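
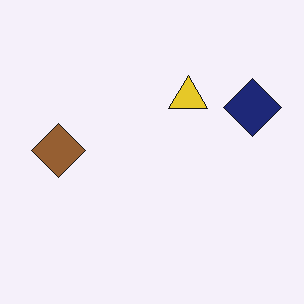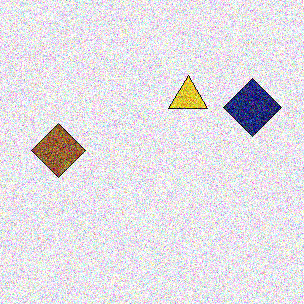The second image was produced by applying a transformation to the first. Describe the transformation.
The second image is the first degraded with strong gaussian noise.

Random speckle covers the whole image, including the flat background.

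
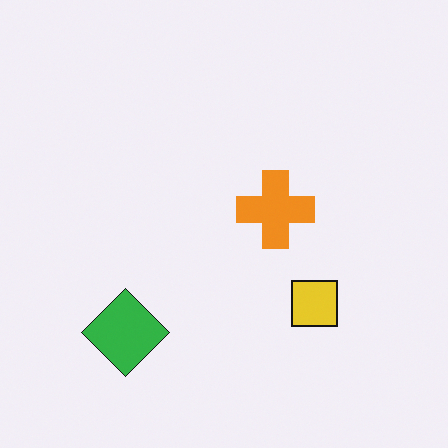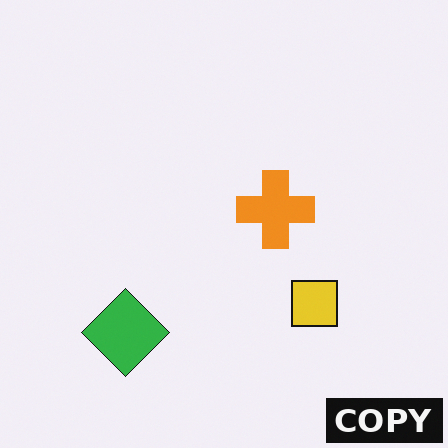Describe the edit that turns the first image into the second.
It was watermarked with the text "COPY" in the lower-right corner.

A dark label reading "COPY" appears in the lower-right corner.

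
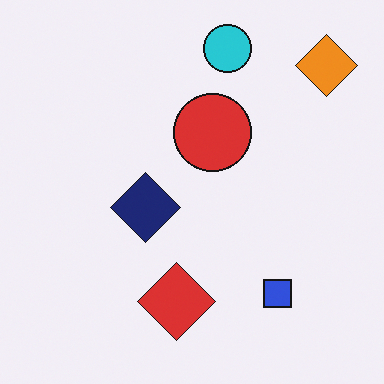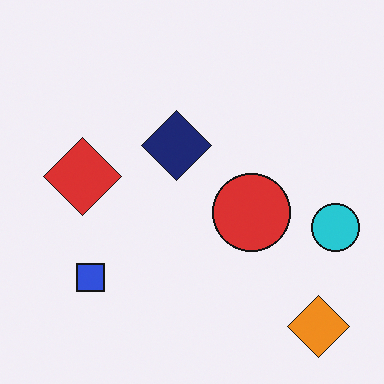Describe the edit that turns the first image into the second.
This is the original image rotated 90° clockwise.

The orange diamond sits in the top-right of the first image and the bottom-right of the second — consistent with a whole-image 90° clockwise rotation.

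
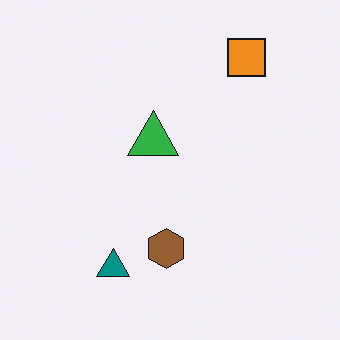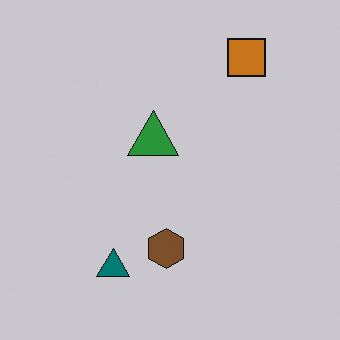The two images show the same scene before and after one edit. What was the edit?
The image was slightly darkened.

Every pixel — background and shapes alike — is uniformly darkened.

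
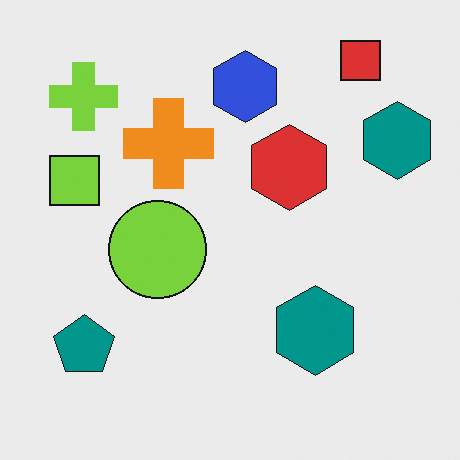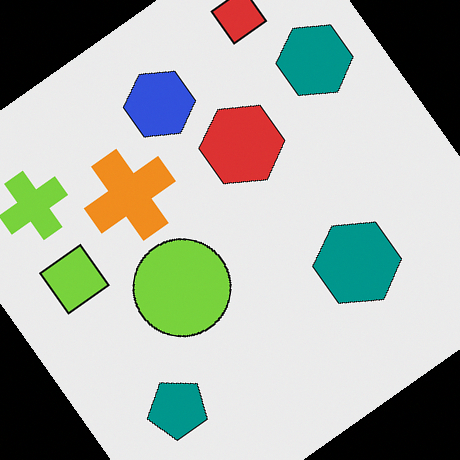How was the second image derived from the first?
The image was rotated counter-clockwise by a large amount — several tens of degrees.

Every shape is tilted by the same angle and the image corners show triangular fill wedges — a whole-image rotation by a non-right angle.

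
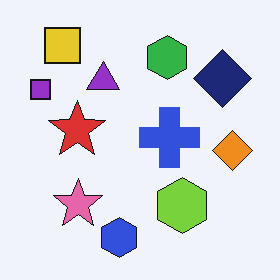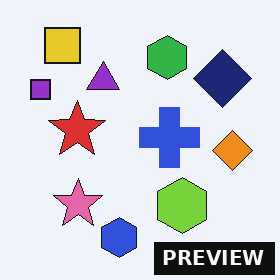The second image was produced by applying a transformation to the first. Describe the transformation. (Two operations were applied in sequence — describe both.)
This is the original image given moderate JPEG compression, then watermarked with the text "PREVIEW" in the lower-right corner.

Blocky 8×8 compression artifacts appear around shape edges and the flat background shows ringing — characteristic JPEG degradation. A dark label reading "PREVIEW" appears in the lower-right corner.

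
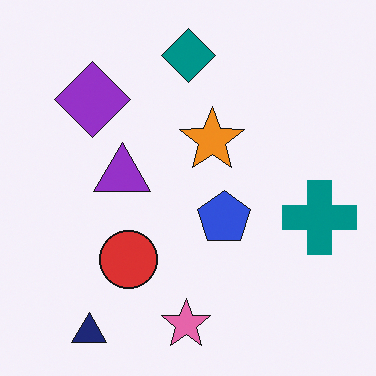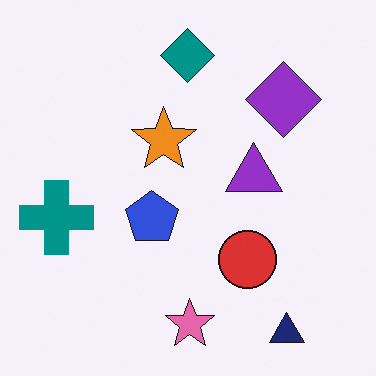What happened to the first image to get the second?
This is the original image flipped horizontally (left ↔ right).

The teal cross is in the right of the first image and the left of the second — shapes on opposite sides of the vertical midline have swapped in a mirror flip.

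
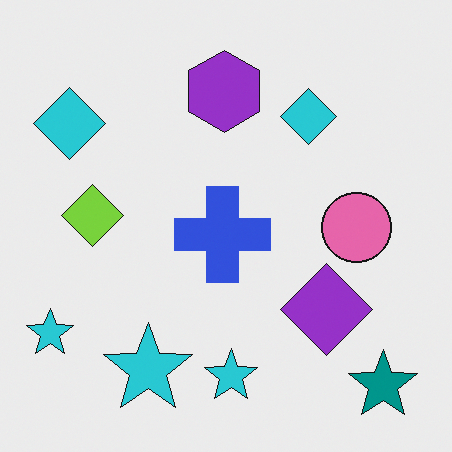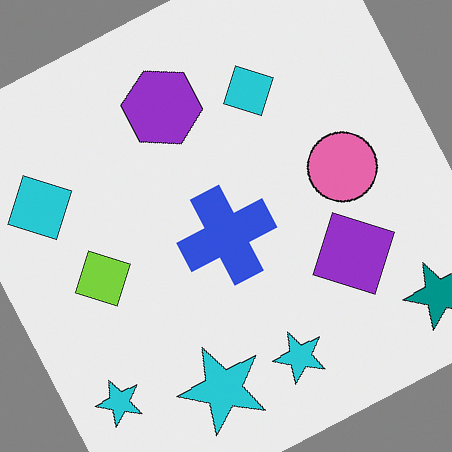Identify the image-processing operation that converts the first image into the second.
The image was rotated counter-clockwise by a moderate amount.

Every shape is tilted by the same angle and the image corners show triangular fill wedges — a whole-image rotation by a non-right angle.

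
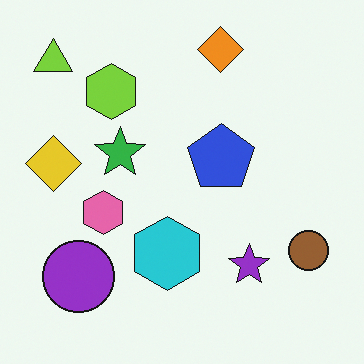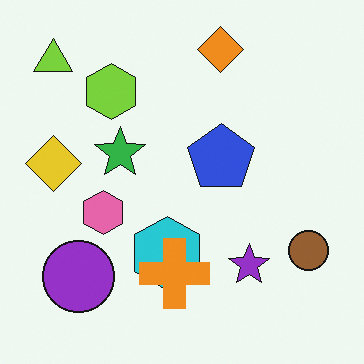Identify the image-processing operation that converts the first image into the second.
It was overlaid with an additional orange cross.

An orange cross appears in the second image that is absent from the first.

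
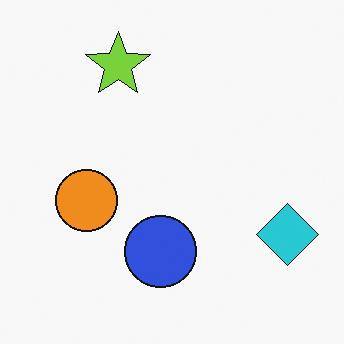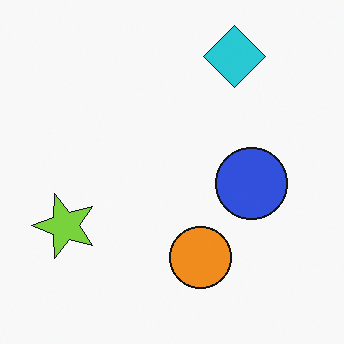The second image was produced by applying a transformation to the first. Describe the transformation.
This is the original image rotated 90° counter-clockwise.

The cyan diamond sits in the bottom-right of the first image and the top-right of the second — consistent with a whole-image 90° counter-clockwise rotation.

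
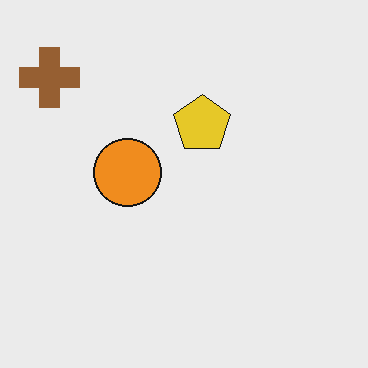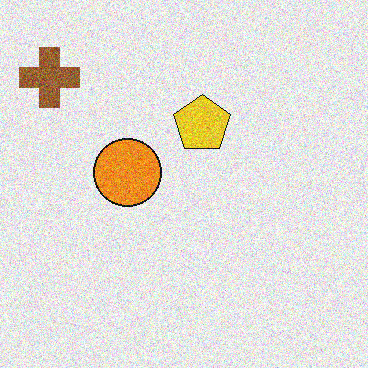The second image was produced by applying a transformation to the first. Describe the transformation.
This is the original image degraded with visible gaussian noise.

Random speckle covers the whole image, including the flat background.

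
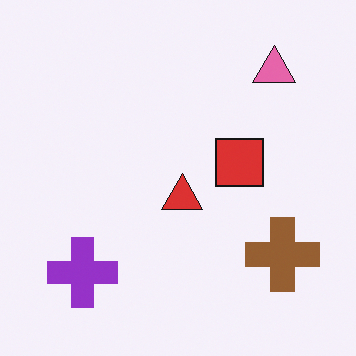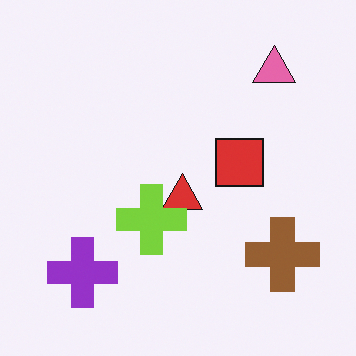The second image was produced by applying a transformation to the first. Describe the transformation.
It was overlaid with an additional lime cross.

A lime cross appears in the second image that is absent from the first.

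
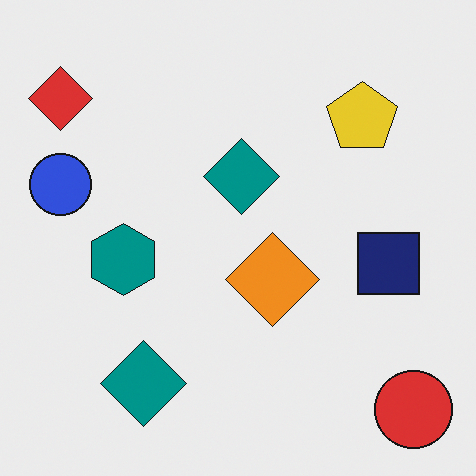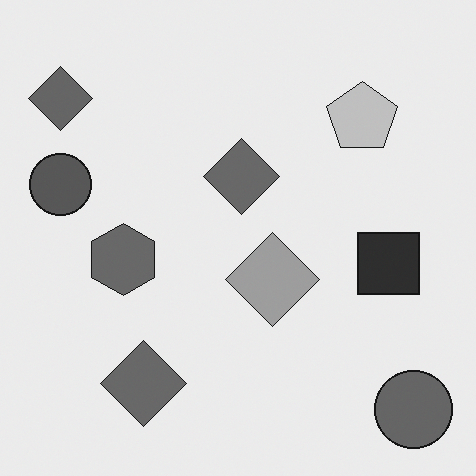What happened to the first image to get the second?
Converted to grayscale.

All color is removed — every shape is now a shade of grey.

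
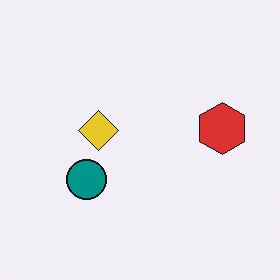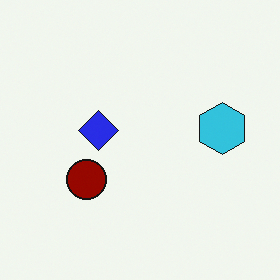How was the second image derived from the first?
The image was hue-shifted through roughly half the color wheel.

Every shape's color has rotated by the same amount around the hue wheel — a uniform hue shift.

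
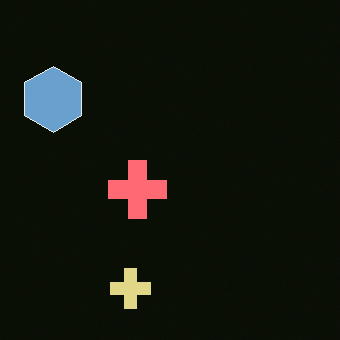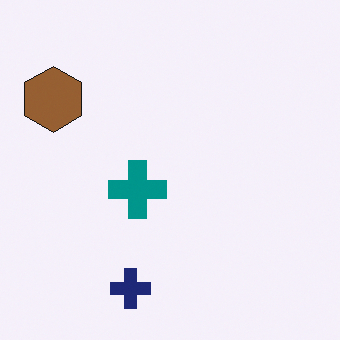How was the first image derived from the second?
The transformation is: color-inverted (negative).

The light background has become dark and every shape's color is its complement — a photographic negative.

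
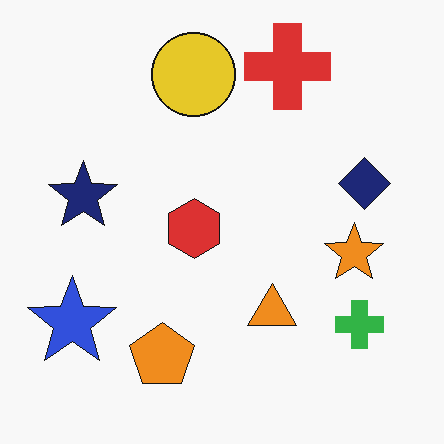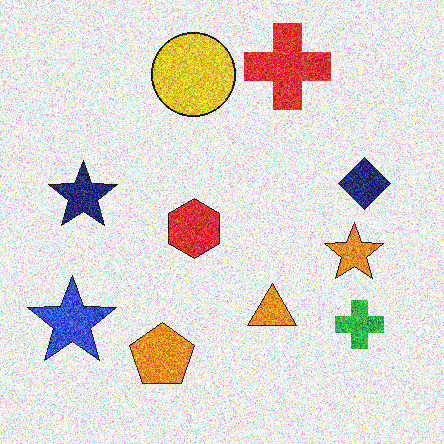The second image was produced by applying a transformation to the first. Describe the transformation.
The image was degraded with strong gaussian noise.

Random speckle covers the whole image, including the flat background.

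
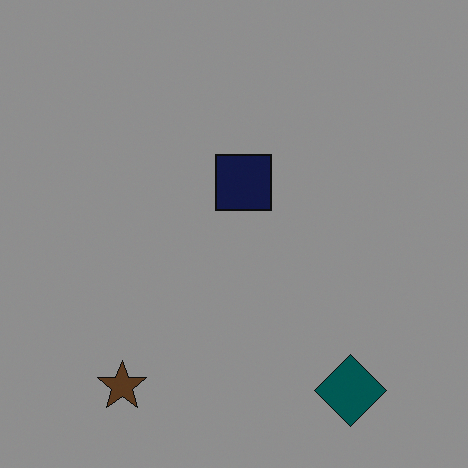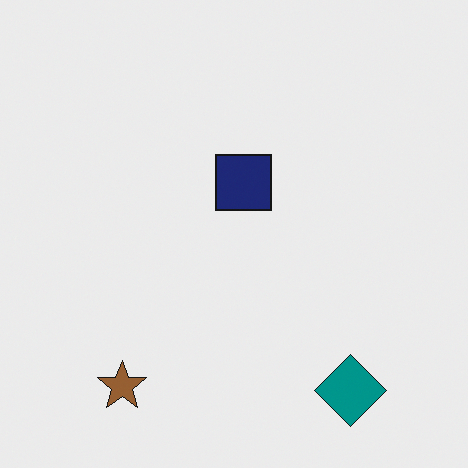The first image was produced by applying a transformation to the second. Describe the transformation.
It was noticeably darkened.

Every pixel — background and shapes alike — is uniformly darkened.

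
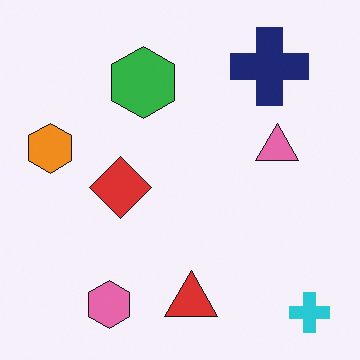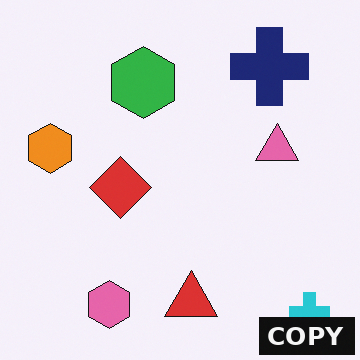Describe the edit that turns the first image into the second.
It was watermarked with the text "COPY" in the lower-right corner.

A dark label reading "COPY" appears in the lower-right corner.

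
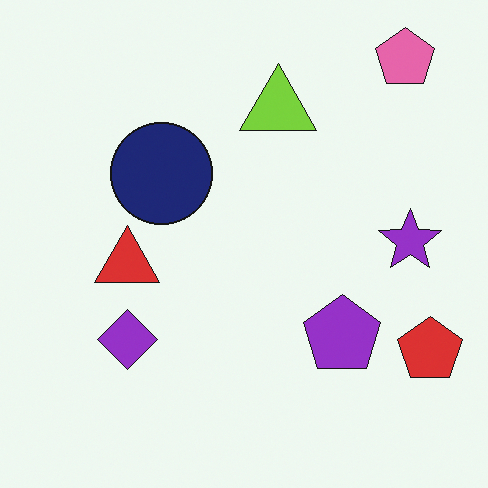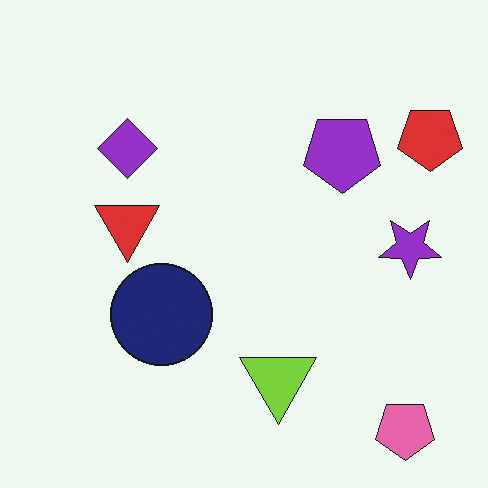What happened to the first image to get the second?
The second image is the first flipped vertically (top ↔ bottom).

The pink pentagon is in the top-right of the first image and the bottom-right of the second — shapes on opposite sides of the horizontal midline have swapped in a mirror flip.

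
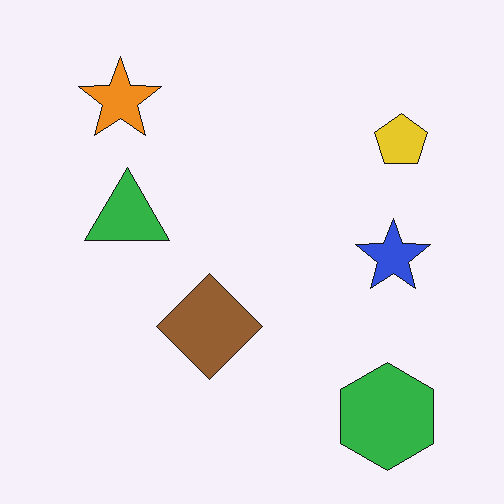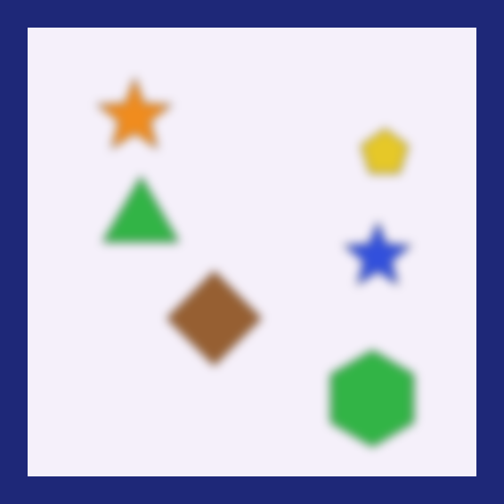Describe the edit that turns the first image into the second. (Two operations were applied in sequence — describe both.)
The image was strongly gaussian-blurred, then framed with a navy border.

Shape edges and outlines are uniformly softened across the whole image. A solid navy frame runs around the edge of the second image, with the content slightly shrunk inside it.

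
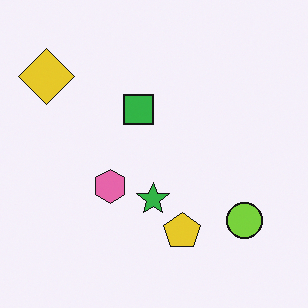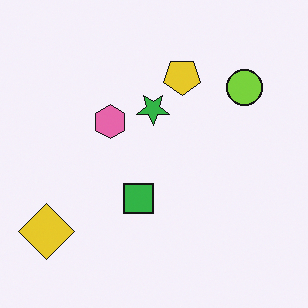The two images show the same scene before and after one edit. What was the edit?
The second image is the first flipped vertically (top ↔ bottom).

The yellow diamond is in the top-left of the first image and the bottom-left of the second — shapes on opposite sides of the horizontal midline have swapped in a mirror flip.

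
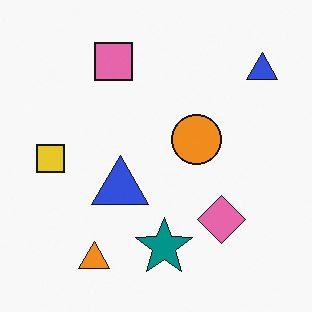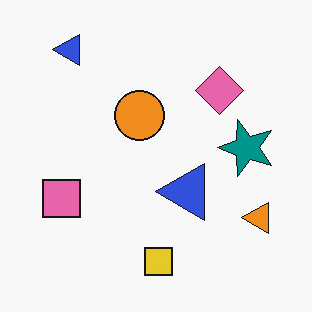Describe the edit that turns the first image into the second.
The transformation is: rotated 90° counter-clockwise.

The orange triangle sits in the bottom-left of the first image and the bottom-right of the second — consistent with a whole-image 90° counter-clockwise rotation.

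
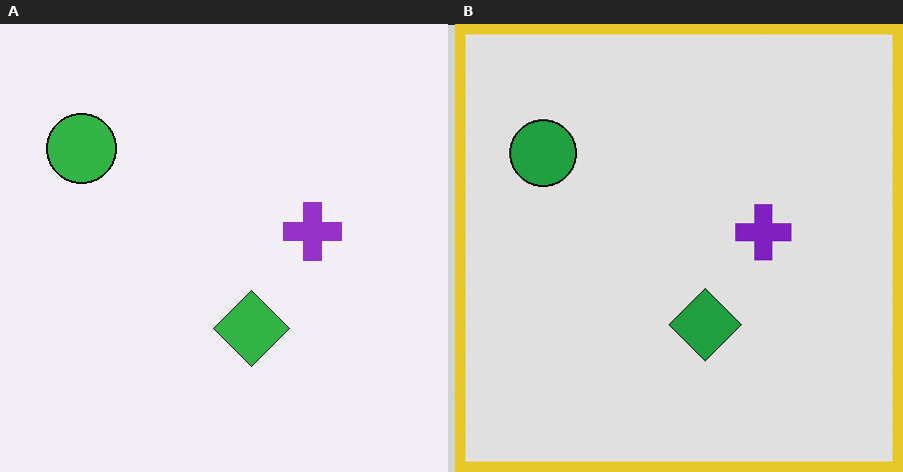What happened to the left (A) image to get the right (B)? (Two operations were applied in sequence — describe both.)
This is the original image moderately posterized, then framed with a yellow border.

Each flat color has snapped to a coarser quantized level — most visibly, the near-white background has dropped to a flat grey. A solid yellow frame runs around the edge of the right (B) image, with the content slightly shrunk inside it.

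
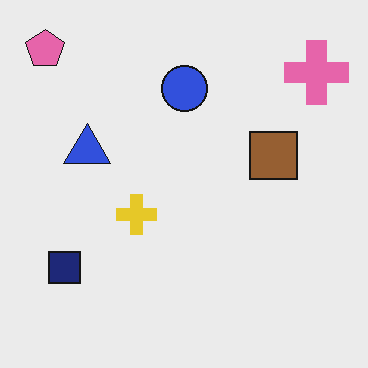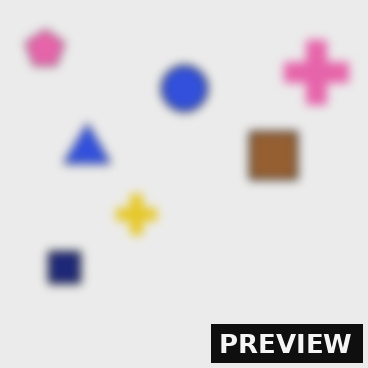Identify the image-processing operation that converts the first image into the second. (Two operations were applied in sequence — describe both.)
It was noticeably gaussian-blurred, then watermarked with the text "PREVIEW" in the lower-right corner.

Shape edges and outlines are uniformly softened across the whole image. A dark label reading "PREVIEW" appears in the lower-right corner.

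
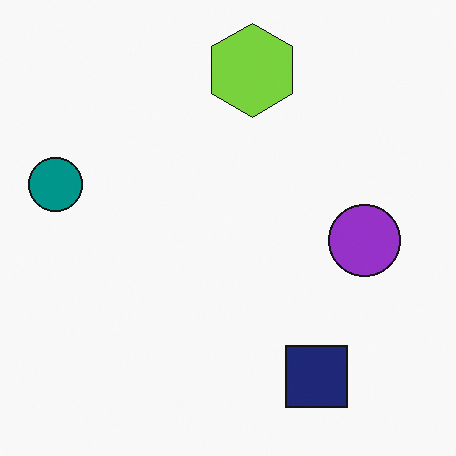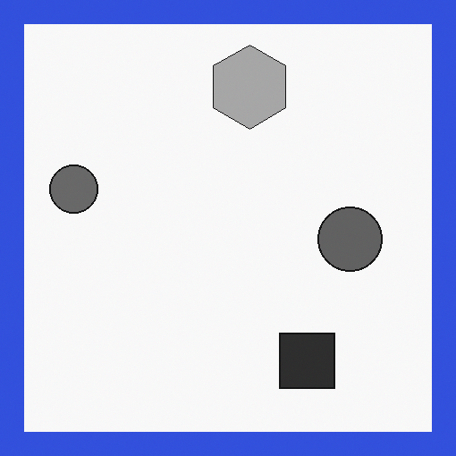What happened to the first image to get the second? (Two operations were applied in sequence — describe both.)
The transformation is: converted to grayscale, then framed with a blue border.

All color is removed — every shape is now a shade of grey. A solid blue frame runs around the edge of the second image, with the content slightly shrunk inside it.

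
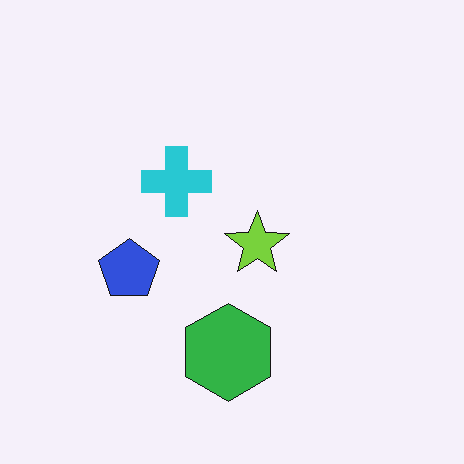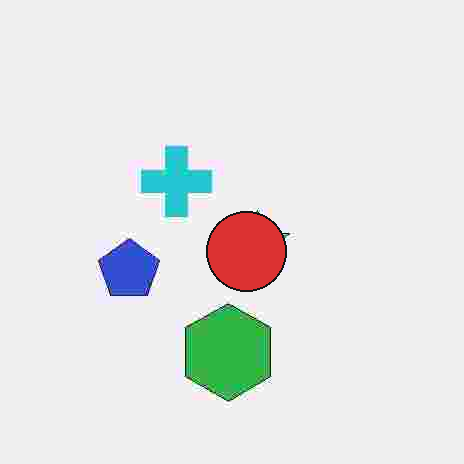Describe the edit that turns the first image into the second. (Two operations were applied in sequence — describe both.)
The transformation is: degraded with heavy JPEG compression, then overlaid with an additional red circle.

Blocky 8×8 compression artifacts appear around shape edges and the flat background shows ringing — characteristic JPEG degradation. A red circle appears in the second image that is absent from the first.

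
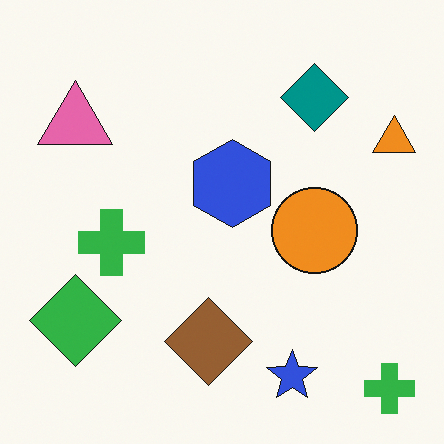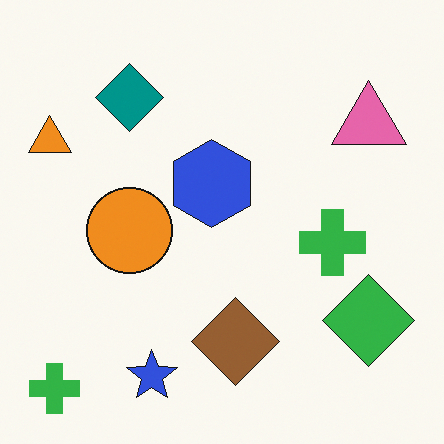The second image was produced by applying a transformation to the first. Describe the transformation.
Flipped horizontally (left ↔ right).

The orange triangle is in the top-right of the first image and the top-left of the second — shapes on opposite sides of the vertical midline have swapped in a mirror flip.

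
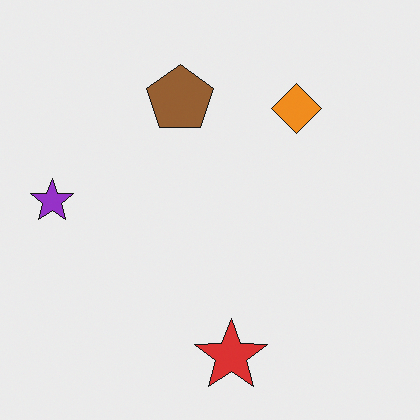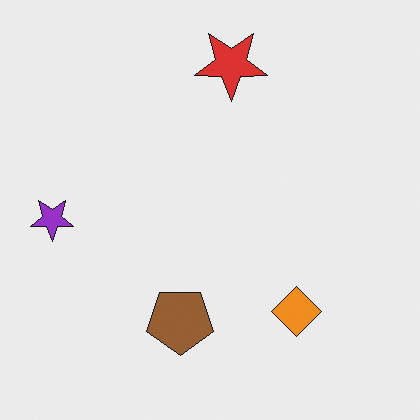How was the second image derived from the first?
The transformation is: flipped vertically (top ↔ bottom).

The red star is in the bottom of the first image and the top of the second — shapes on opposite sides of the horizontal midline have swapped in a mirror flip.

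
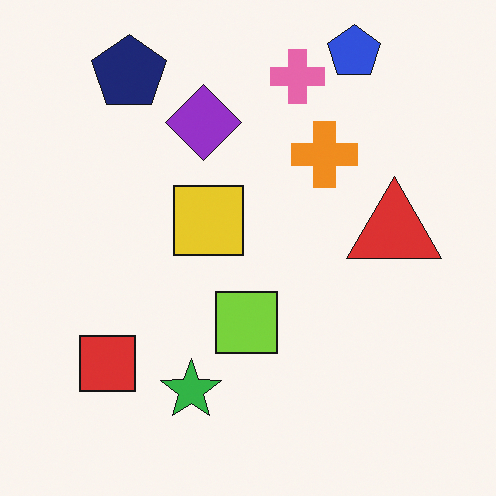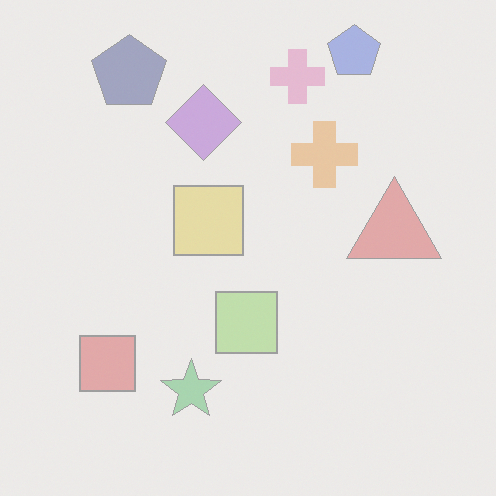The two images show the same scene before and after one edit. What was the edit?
The second image is the first given much lower contrast.

Tones are pushed toward mid-grey across the whole image — a global contrast change.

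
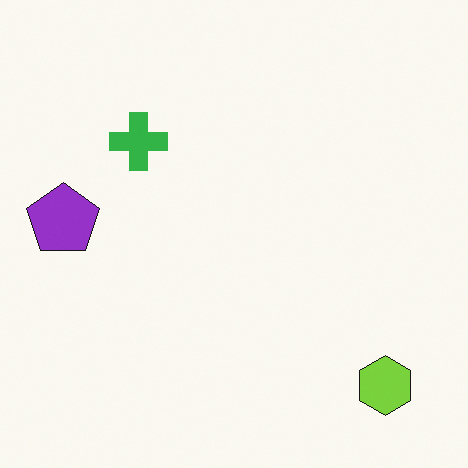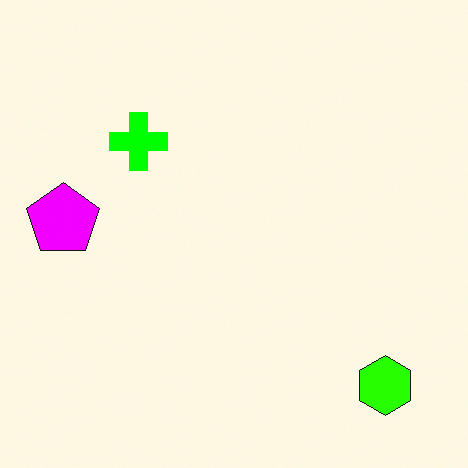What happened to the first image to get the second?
The transformation is: heavily oversaturated.

All colors are more vivid — a global saturation change.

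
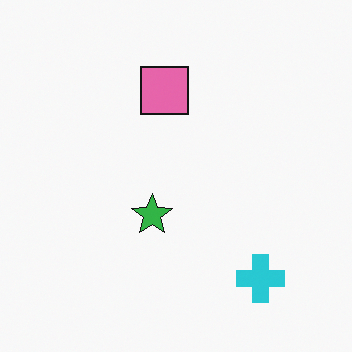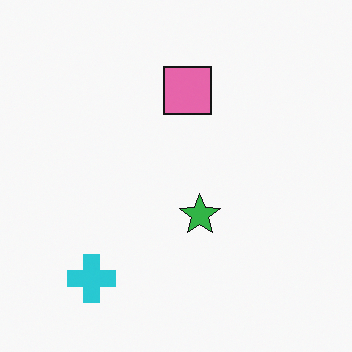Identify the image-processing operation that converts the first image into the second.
This is the original image flipped horizontally (left ↔ right).

The cyan cross is in the bottom-right of the first image and the bottom-left of the second — shapes on opposite sides of the vertical midline have swapped in a mirror flip.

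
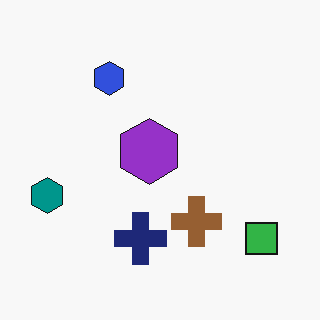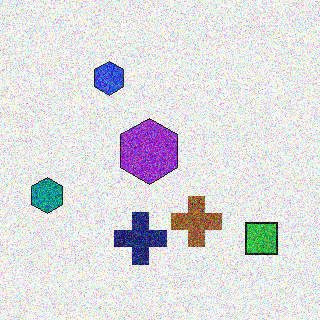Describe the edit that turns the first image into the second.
It was degraded with strong gaussian noise.

Random speckle covers the whole image, including the flat background.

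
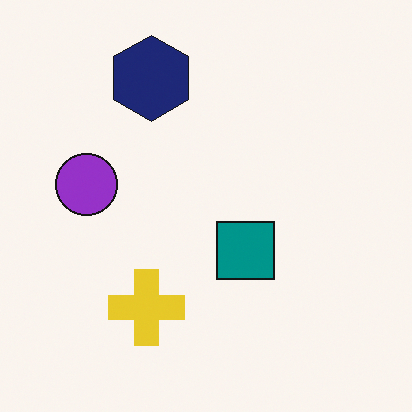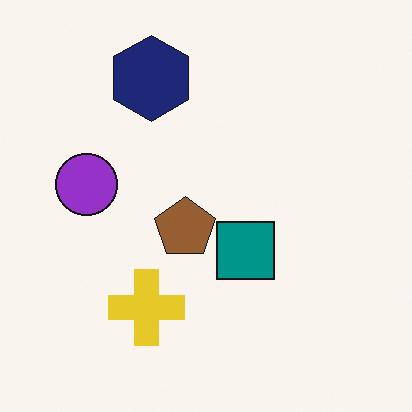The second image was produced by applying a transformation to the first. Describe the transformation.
The second image is the first overlaid with an additional brown pentagon.

A brown pentagon appears in the second image that is absent from the first.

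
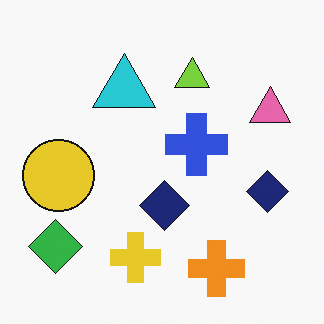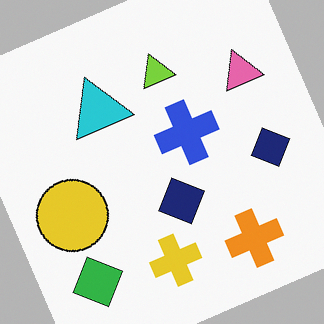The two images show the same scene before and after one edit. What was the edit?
The transformation is: rotated counter-clockwise by a clearly visible amount.

Every shape is tilted by the same angle and the image corners show triangular fill wedges — a whole-image rotation by a non-right angle.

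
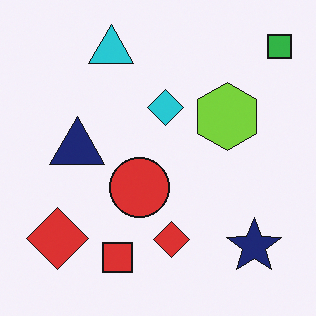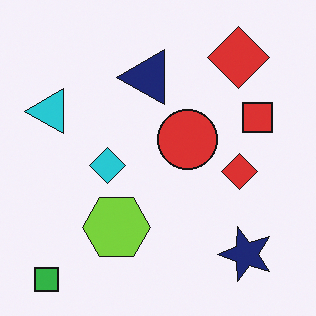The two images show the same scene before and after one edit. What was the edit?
The image was transposed (reflected across the top-left ↔ bottom-right diagonal).

Shapes have swapped their row and column positions — what was in the top-right is now in the bottom-left — a diagonal reflection.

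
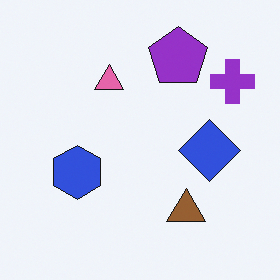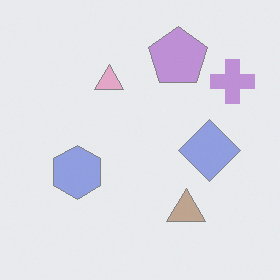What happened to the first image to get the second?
The transformation is: washed out (contrast reduced).

Tones are pushed toward mid-grey across the whole image — a global contrast change.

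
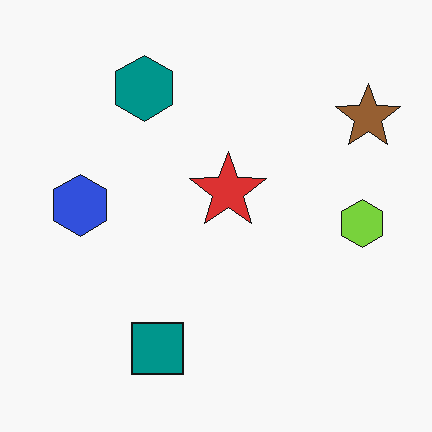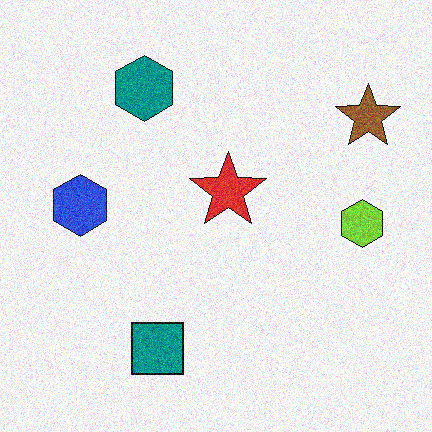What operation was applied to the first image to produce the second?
The image was degraded with visible gaussian noise.

Random speckle covers the whole image, including the flat background.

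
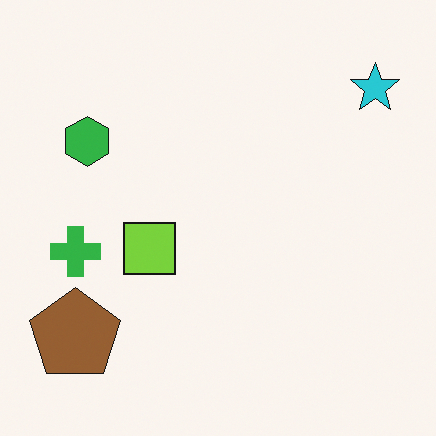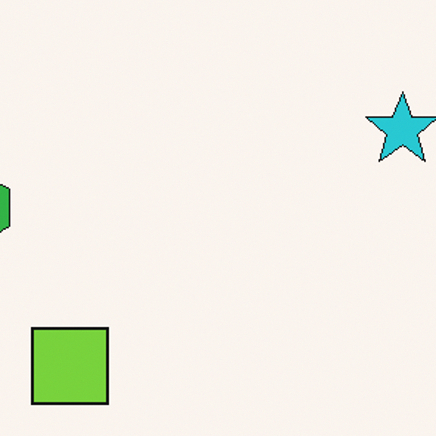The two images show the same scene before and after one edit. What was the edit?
The second image is the first cropped slightly and scaled back up.

The visible shapes are larger and the field of view is narrower; shapes near the original edges may be partly or wholly outside the frame — a crop-and-rescale.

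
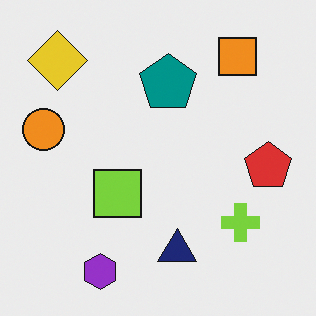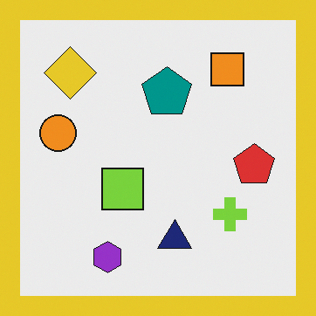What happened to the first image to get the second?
The transformation is: framed with a yellow border.

A solid yellow frame runs around the edge of the second image, with the content slightly shrunk inside it.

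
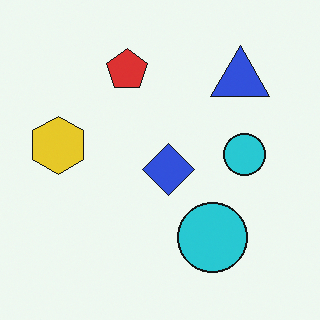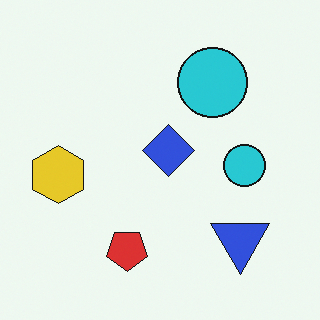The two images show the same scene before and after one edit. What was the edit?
Flipped vertically (top ↔ bottom).

The red pentagon is in the top of the first image and the bottom of the second — shapes on opposite sides of the horizontal midline have swapped in a mirror flip.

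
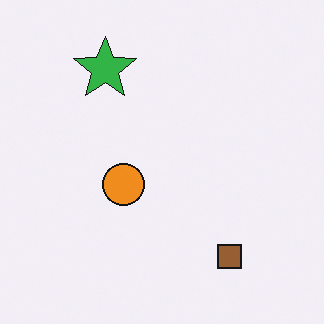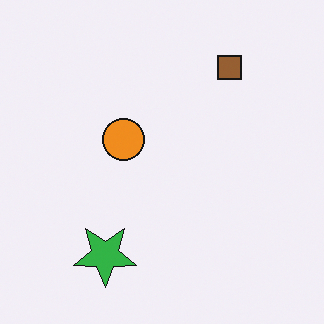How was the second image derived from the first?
It was flipped vertically (top ↔ bottom).

The brown square is in the bottom-right of the first image and the top-right of the second — shapes on opposite sides of the horizontal midline have swapped in a mirror flip.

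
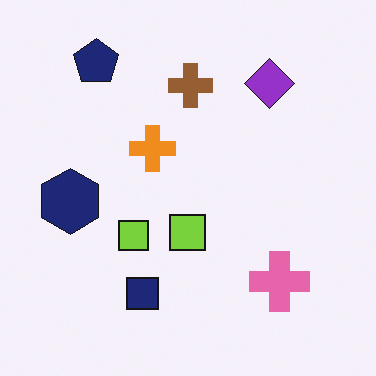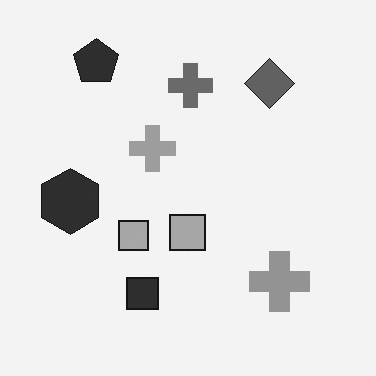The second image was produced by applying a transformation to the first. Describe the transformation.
The second image is the first converted to grayscale.

All color is removed — every shape is now a shade of grey.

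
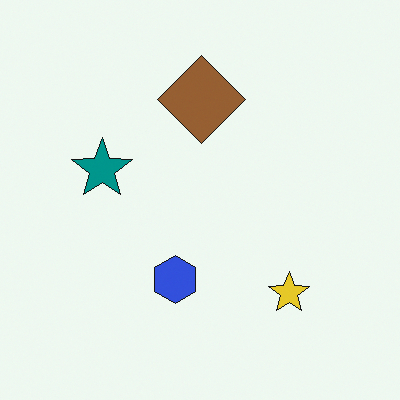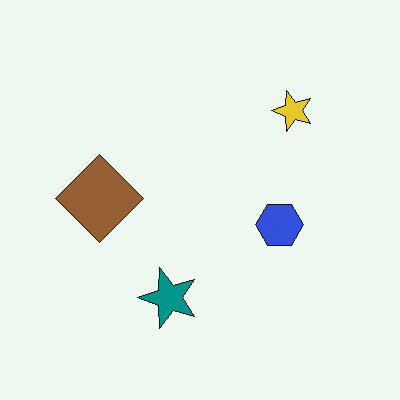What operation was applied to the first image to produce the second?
The transformation is: rotated 90° counter-clockwise.

The yellow star sits in the bottom-right of the first image and the top-right of the second — consistent with a whole-image 90° counter-clockwise rotation.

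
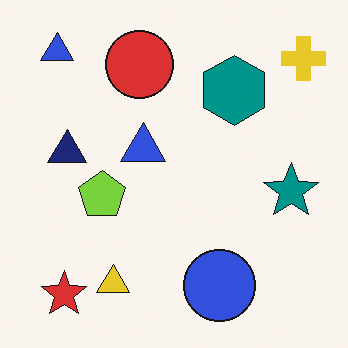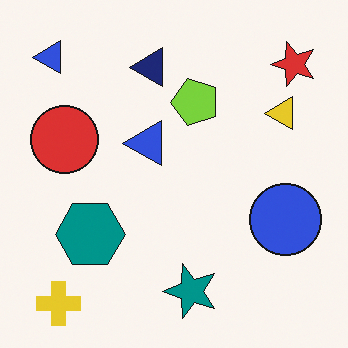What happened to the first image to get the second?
The transformation is: transposed (reflected across the top-left ↔ bottom-right diagonal).

Shapes have swapped their row and column positions — what was in the top-right is now in the bottom-left — a diagonal reflection.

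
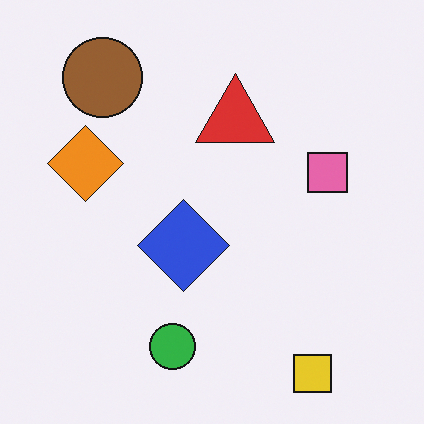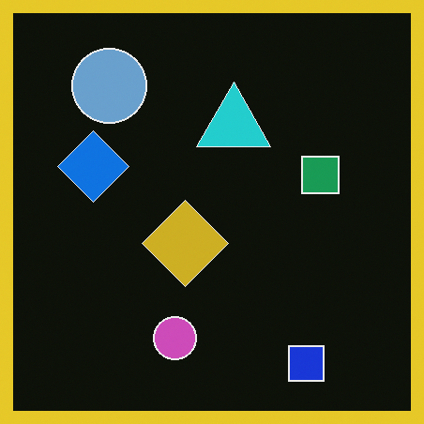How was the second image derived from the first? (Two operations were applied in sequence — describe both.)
It was color-inverted (negative), then framed with a yellow border.

The light background has become dark and every shape's color is its complement — a photographic negative. A solid yellow frame runs around the edge of the second image, with the content slightly shrunk inside it.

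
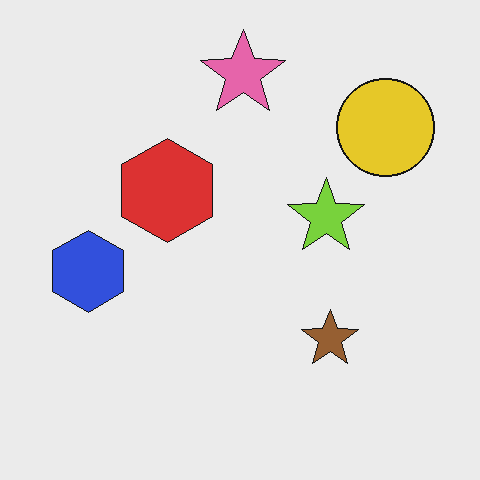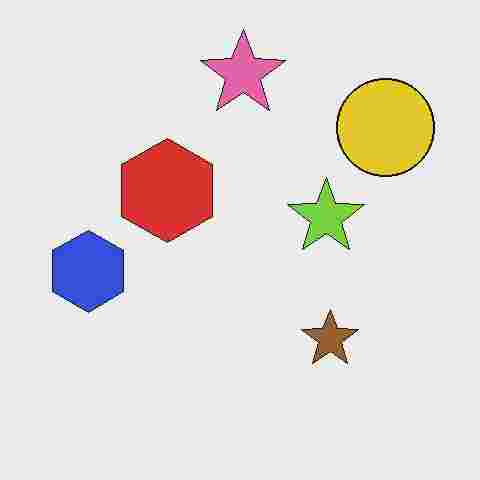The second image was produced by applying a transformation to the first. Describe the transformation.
It was heavily JPEG-compressed with obvious blocking artifacts.

Blocky 8×8 compression artifacts appear around shape edges and the flat background shows ringing — characteristic JPEG degradation.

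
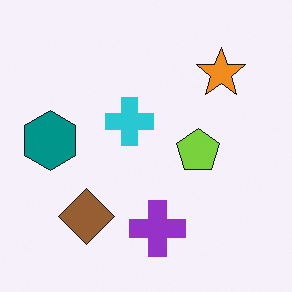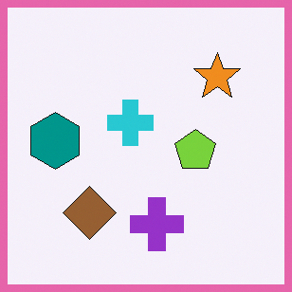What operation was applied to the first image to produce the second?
The second image is the first framed with a pink border.

A solid pink frame runs around the edge of the second image, with the content slightly shrunk inside it.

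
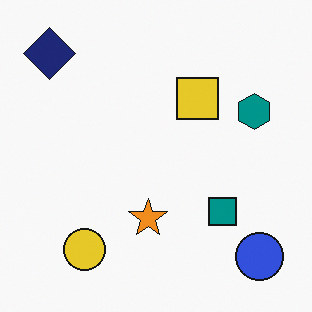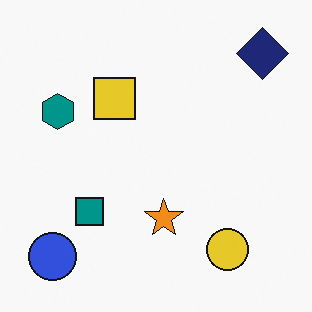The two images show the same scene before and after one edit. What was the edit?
It was flipped horizontally (left ↔ right).

The navy diamond is in the top-left of the first image and the top-right of the second — shapes on opposite sides of the vertical midline have swapped in a mirror flip.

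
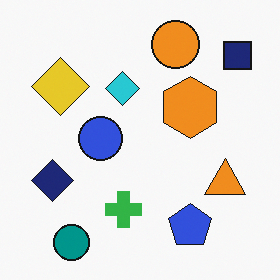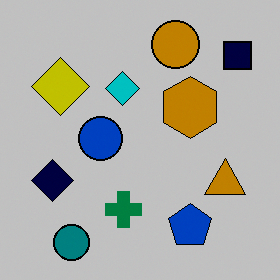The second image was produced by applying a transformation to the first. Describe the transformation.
The second image is the first heavily posterized to just a handful of flat colors.

Each flat color has snapped to a coarser quantized level — most visibly, the near-white background has dropped to a flat grey.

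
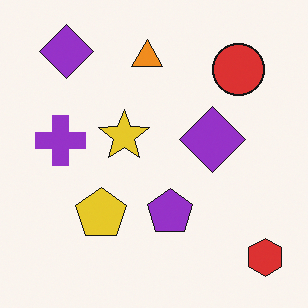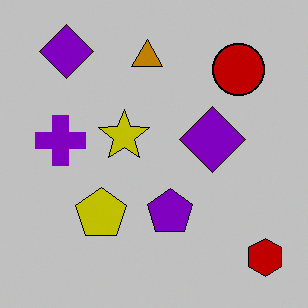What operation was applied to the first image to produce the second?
The image was heavily posterized to just a handful of flat colors.

Each flat color has snapped to a coarser quantized level — most visibly, the near-white background has dropped to a flat grey.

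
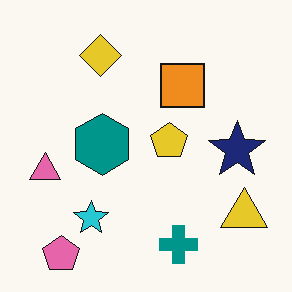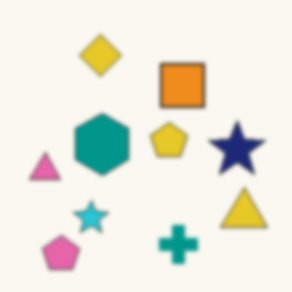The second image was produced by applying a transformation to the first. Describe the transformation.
Lightly blurred.

Shape edges and outlines are uniformly softened across the whole image.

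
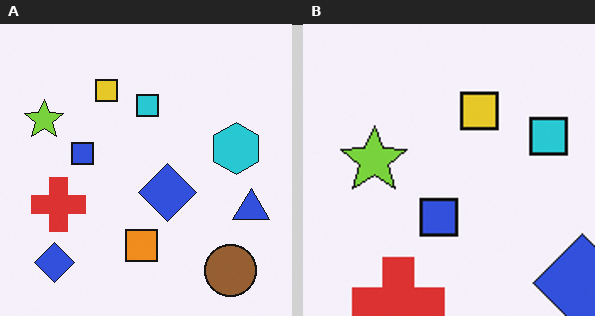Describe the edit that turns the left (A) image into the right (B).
The transformation is: cropped to a noticeably smaller region and rescaled.

The visible shapes are larger and the field of view is narrower; shapes near the original edges may be partly or wholly outside the frame — a crop-and-rescale.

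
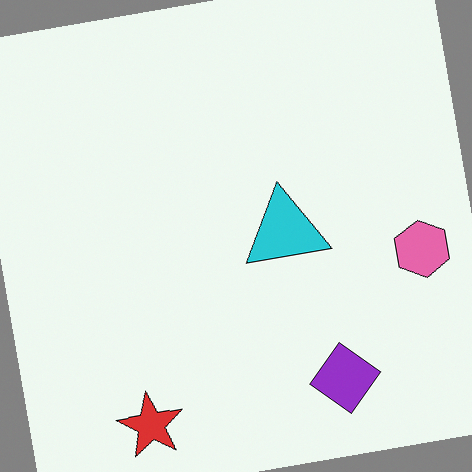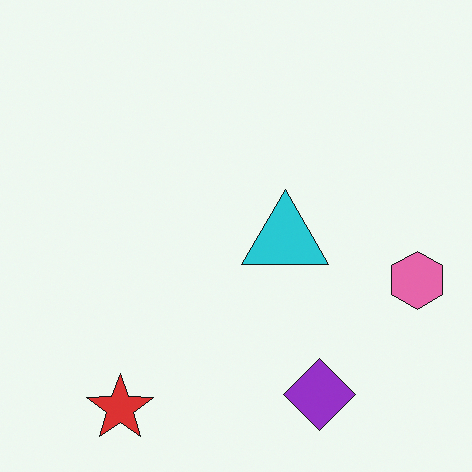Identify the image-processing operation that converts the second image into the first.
This is the original image rotated counter-clockwise by a slight angle.

Every shape is tilted by the same angle and the image corners show triangular fill wedges — a whole-image rotation by a non-right angle.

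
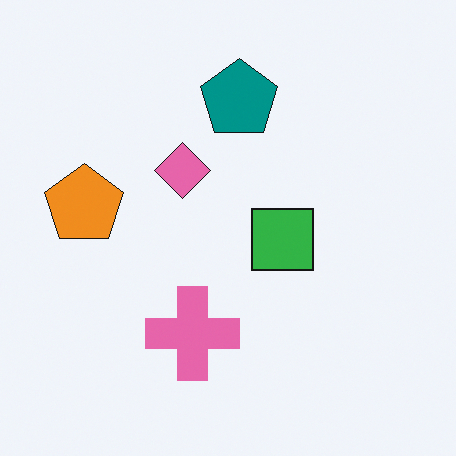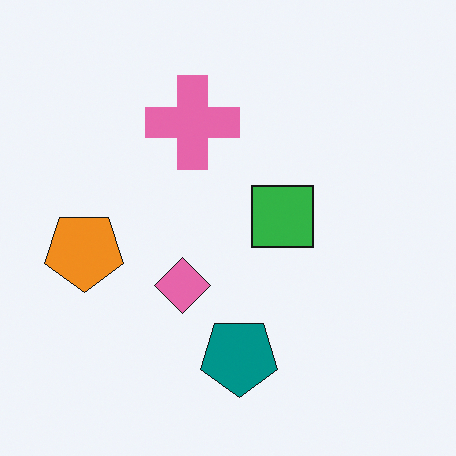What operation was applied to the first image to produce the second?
The second image is the first flipped vertically (top ↔ bottom).

The teal pentagon is in the top of the first image and the bottom of the second — shapes on opposite sides of the horizontal midline have swapped in a mirror flip.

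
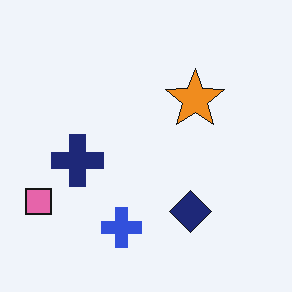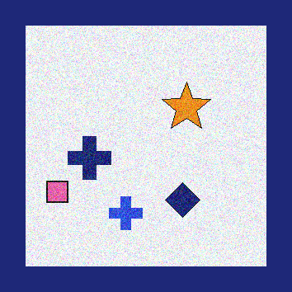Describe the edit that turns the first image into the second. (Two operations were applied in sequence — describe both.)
Degraded with a thick layer of grain, then framed with a navy border.

Random speckle covers the whole image, including the flat background. A solid navy frame runs around the edge of the second image, with the content slightly shrunk inside it.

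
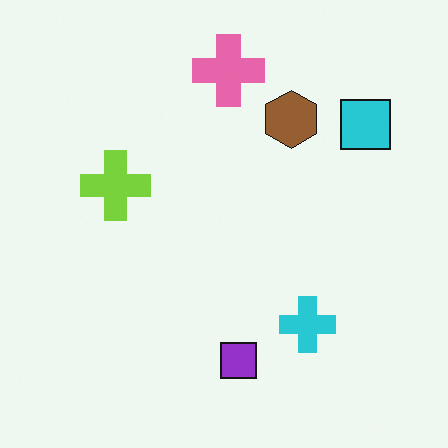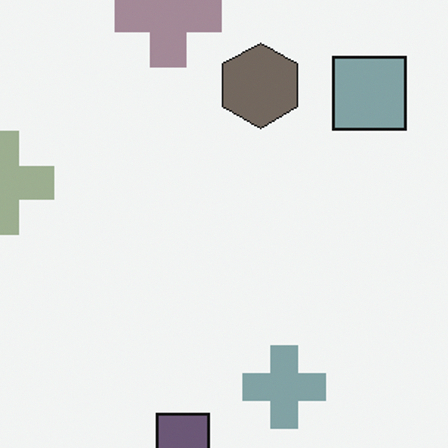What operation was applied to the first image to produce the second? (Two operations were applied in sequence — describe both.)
This is the original image made much more muted (saturation change), then cropped slightly and scaled back up.

All colors are more muted and greyish — a global saturation change. The visible shapes are larger and the field of view is narrower; shapes near the original edges may be partly or wholly outside the frame — a crop-and-rescale.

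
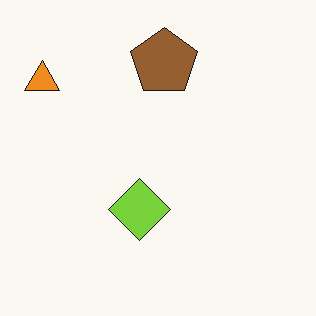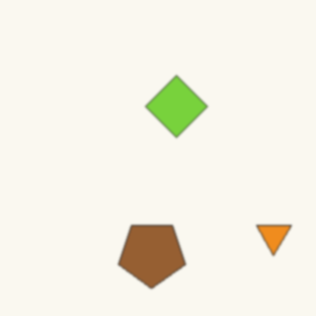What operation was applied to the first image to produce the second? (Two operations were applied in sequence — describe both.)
This is the original image rotated 180°, then lightly blurred.

The orange triangle sits in the top-left of the first image and the bottom-right of the second — consistent with a whole-image 180° rotation. Shape edges and outlines are uniformly softened across the whole image.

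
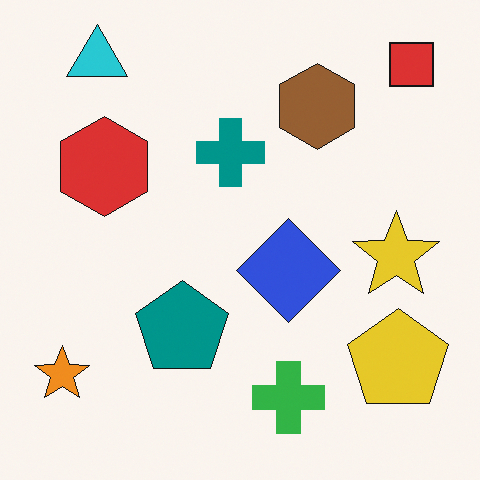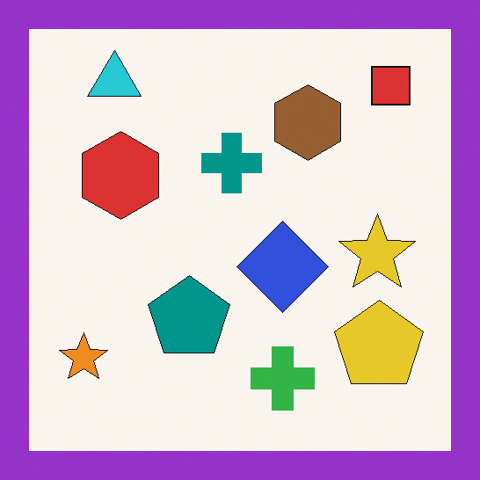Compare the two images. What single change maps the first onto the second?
The transformation is: framed with a purple border.

A solid purple frame runs around the edge of the second image, with the content slightly shrunk inside it.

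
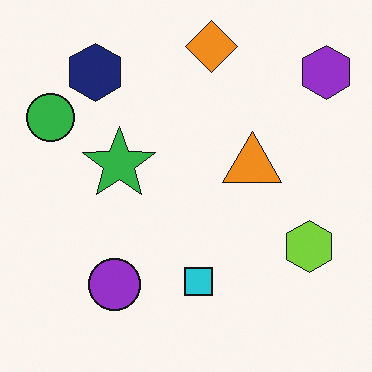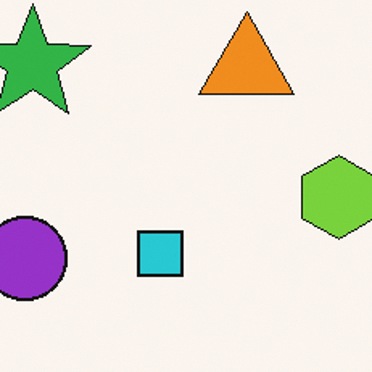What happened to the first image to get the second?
The image was cropped to a modestly smaller region and rescaled.

The visible shapes are larger and the field of view is narrower; shapes near the original edges may be partly or wholly outside the frame — a crop-and-rescale.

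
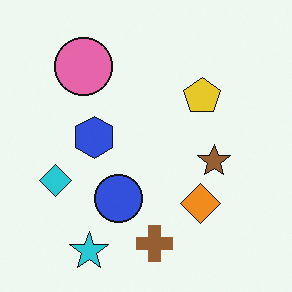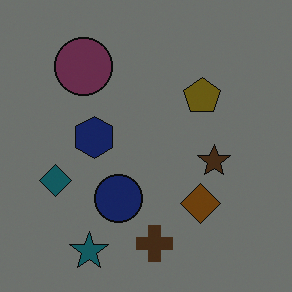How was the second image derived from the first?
The transformation is: substantially darkened.

Every pixel — background and shapes alike — is uniformly darkened.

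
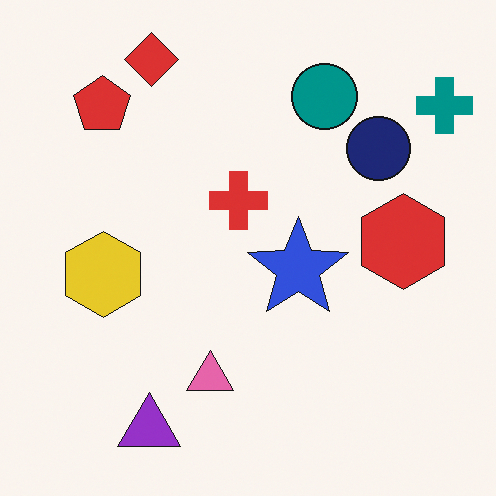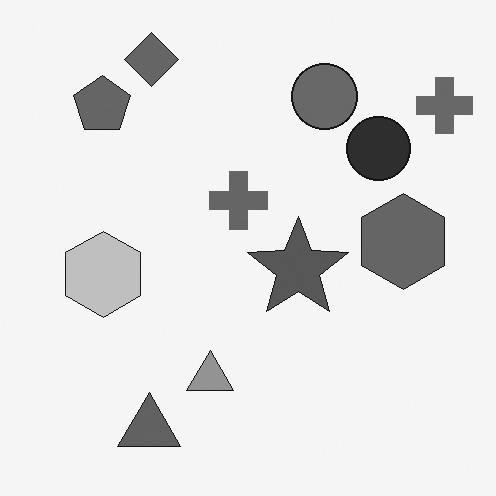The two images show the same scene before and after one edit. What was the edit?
The transformation is: converted to grayscale.

All color is removed — every shape is now a shade of grey.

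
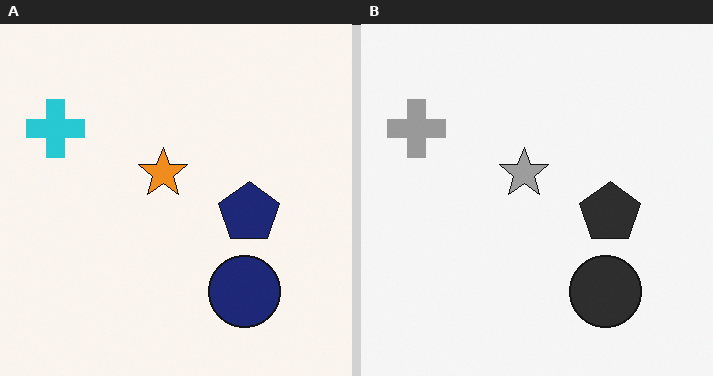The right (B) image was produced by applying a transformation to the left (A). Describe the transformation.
This is the original image converted to grayscale.

All color is removed — every shape is now a shade of grey.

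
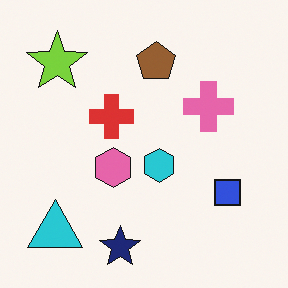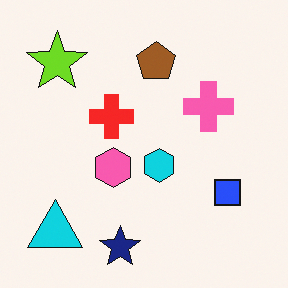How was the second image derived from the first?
The transformation is: slightly oversaturated.

All colors are more vivid — a global saturation change.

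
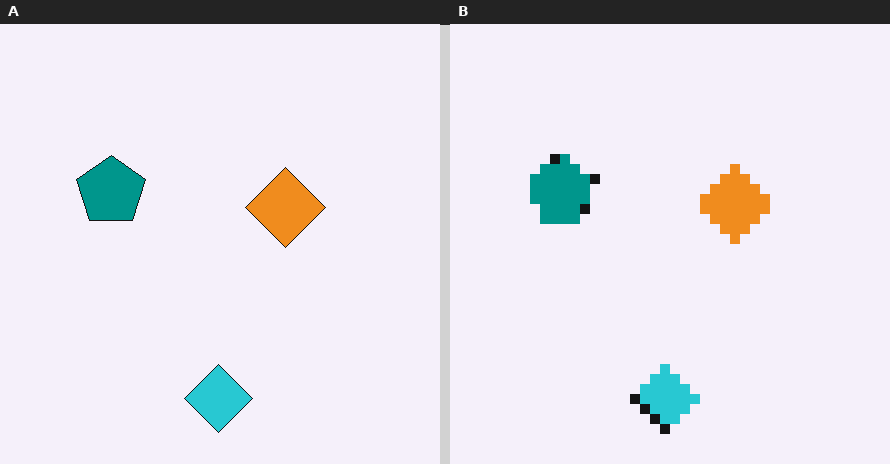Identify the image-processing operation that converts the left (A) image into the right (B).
The transformation is: coarsely pixelated.

Shapes are reduced to large square blocks; fine edges and outlines are lost — a downscale-then-upscale (mosaic) effect.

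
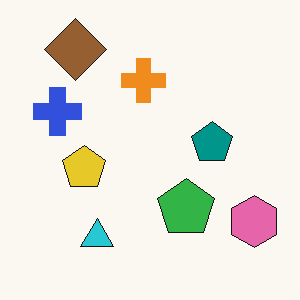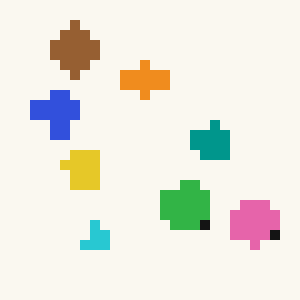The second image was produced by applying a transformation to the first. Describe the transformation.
The second image is the first coarsely pixelated.

Shapes are reduced to large square blocks; fine edges and outlines are lost — a downscale-then-upscale (mosaic) effect.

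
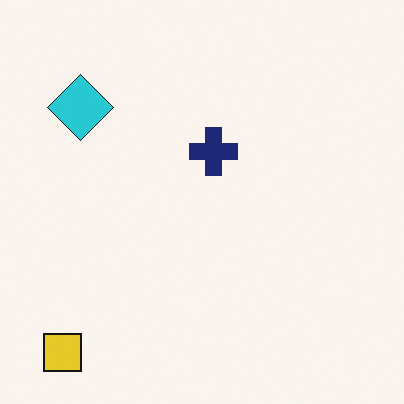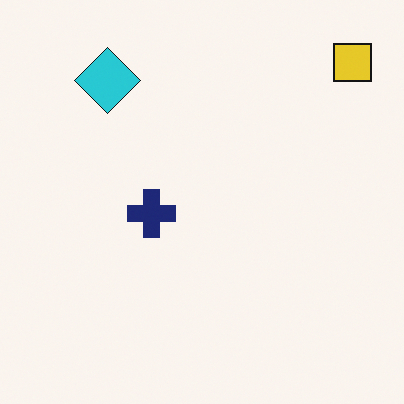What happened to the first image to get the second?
It was transposed (reflected across the top-left ↔ bottom-right diagonal).

Shapes have swapped their row and column positions — what was in the top-right is now in the bottom-left — a diagonal reflection.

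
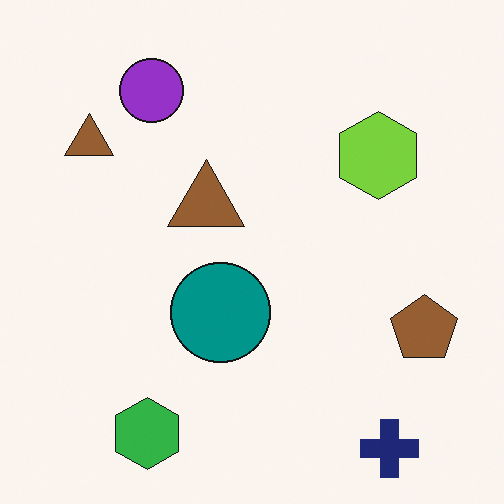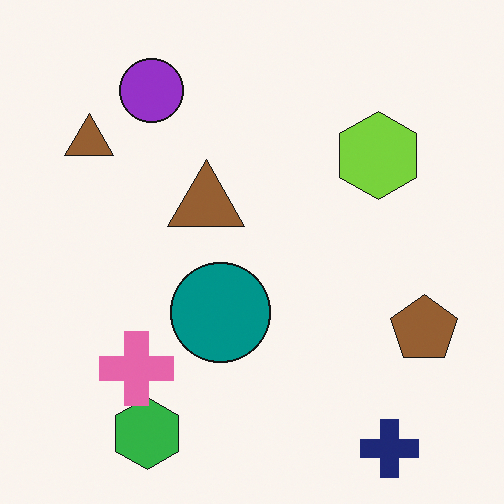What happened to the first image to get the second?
The image was overlaid with an additional pink cross.

A pink cross appears in the second image that is absent from the first.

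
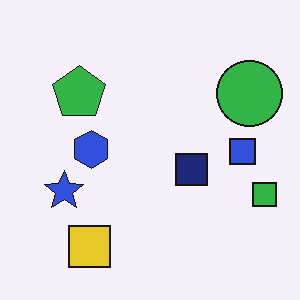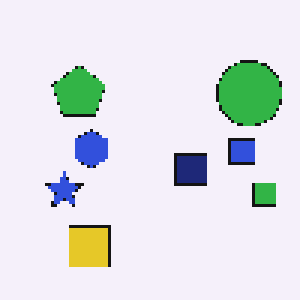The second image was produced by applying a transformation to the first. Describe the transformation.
The second image is the first lightly pixelated (a mild mosaic effect).

Shapes are reduced to large square blocks; fine edges and outlines are lost — a downscale-then-upscale (mosaic) effect.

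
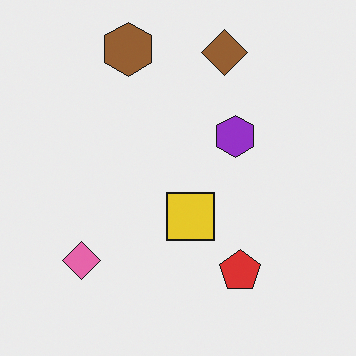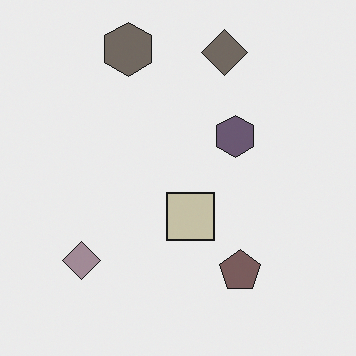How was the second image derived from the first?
The transformation is: heavily desaturated.

All colors are more muted and greyish — a global saturation change.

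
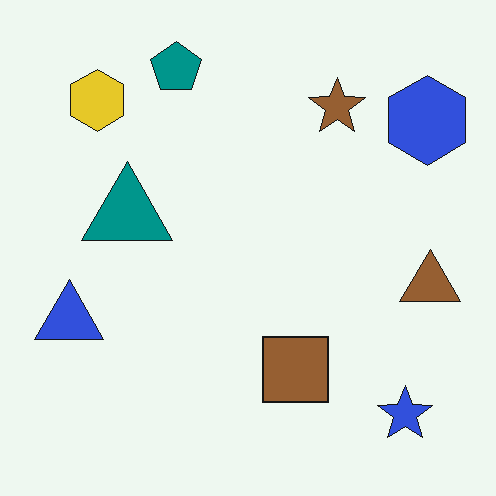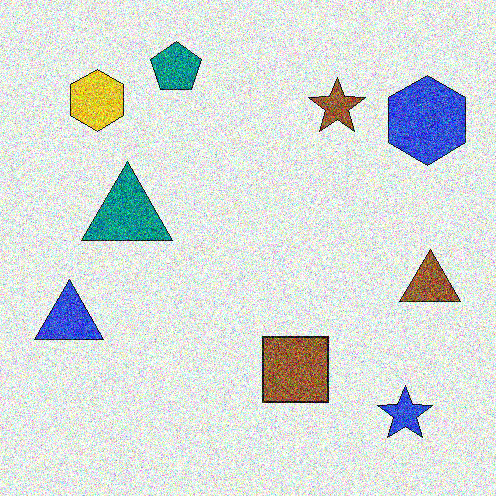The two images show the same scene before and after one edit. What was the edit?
The transformation is: degraded with heavy additive noise.

Random speckle covers the whole image, including the flat background.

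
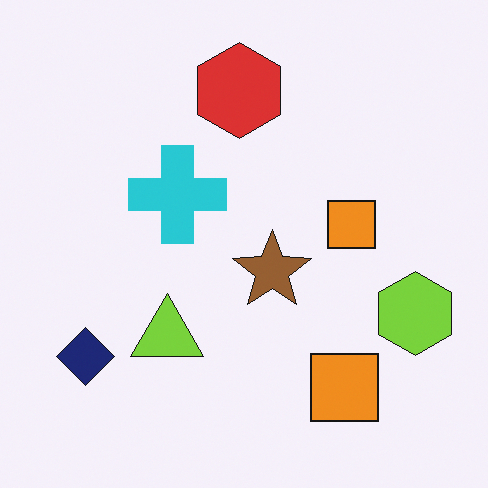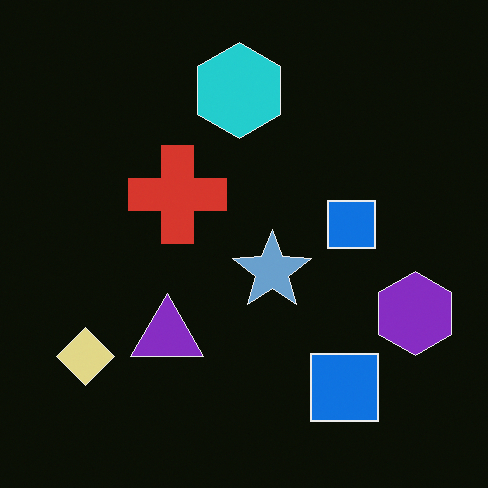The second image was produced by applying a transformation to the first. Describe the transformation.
The image was color-inverted (negative).

The light background has become dark and every shape's color is its complement — a photographic negative.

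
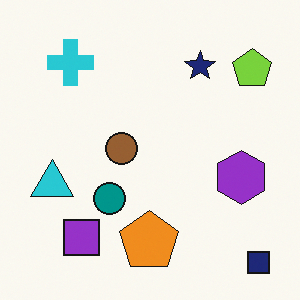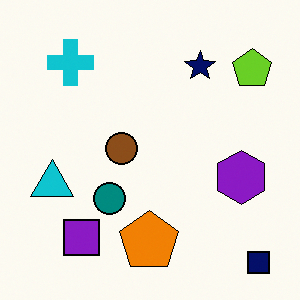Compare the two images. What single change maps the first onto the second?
This is the original image given slightly increased contrast.

Tones are pushed away from mid-grey across the whole image — a global contrast change.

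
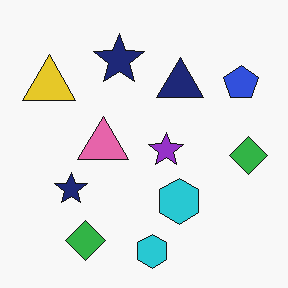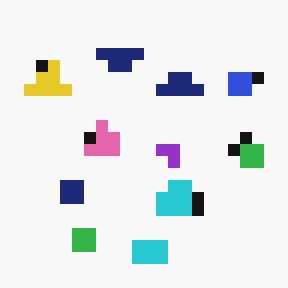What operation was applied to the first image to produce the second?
This is the original image heavily pixelated into large blocks.

Shapes are reduced to large square blocks; fine edges and outlines are lost — a downscale-then-upscale (mosaic) effect.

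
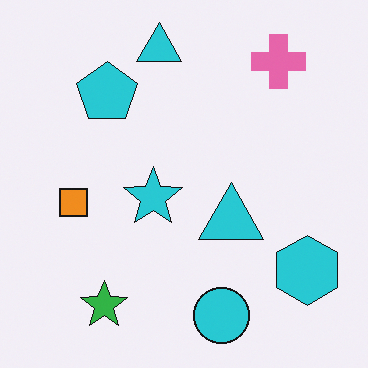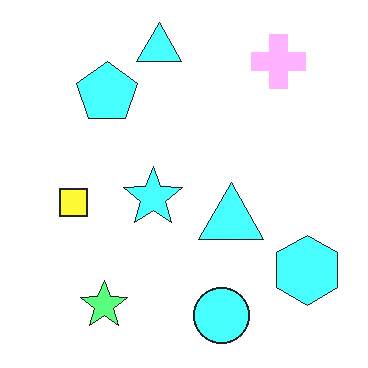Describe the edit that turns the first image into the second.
The transformation is: brightened a lot.

Every pixel — background and shapes alike — is uniformly brightened.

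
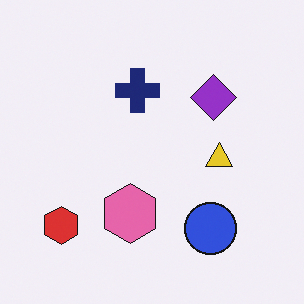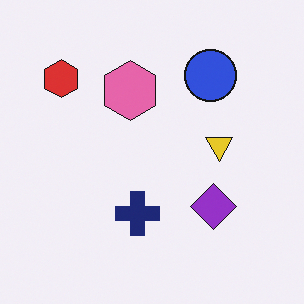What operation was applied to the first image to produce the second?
It was flipped vertically (top ↔ bottom).

The blue circle is in the bottom-right of the first image and the top-right of the second — shapes on opposite sides of the horizontal midline have swapped in a mirror flip.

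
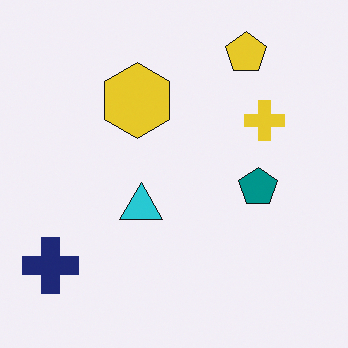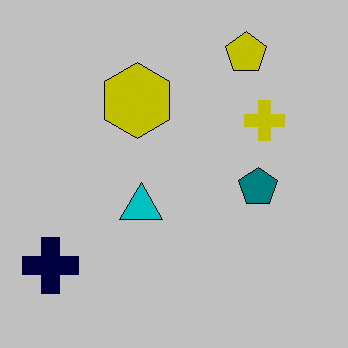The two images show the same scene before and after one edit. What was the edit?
The second image is the first heavily posterized to just a handful of flat colors.

Each flat color has snapped to a coarser quantized level — most visibly, the near-white background has dropped to a flat grey.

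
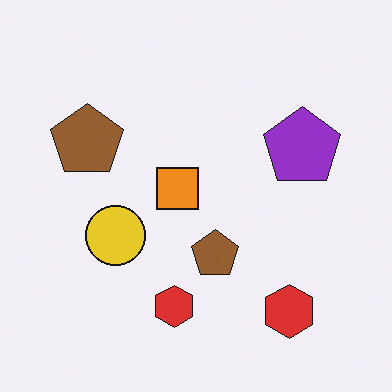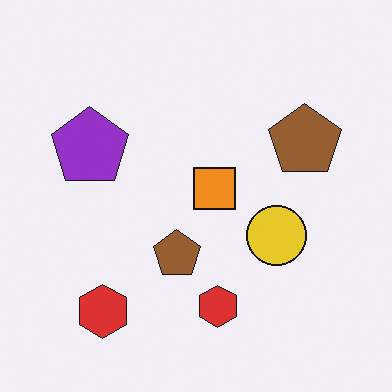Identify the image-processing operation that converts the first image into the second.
The transformation is: flipped horizontally (left ↔ right).

The purple pentagon is in the right of the first image and the left of the second — shapes on opposite sides of the vertical midline have swapped in a mirror flip.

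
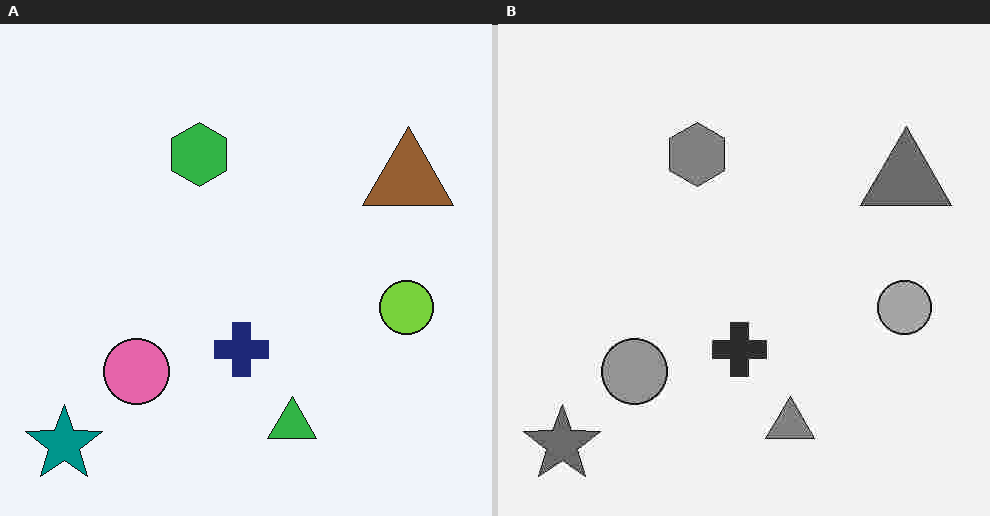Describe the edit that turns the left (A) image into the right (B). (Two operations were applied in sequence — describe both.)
It was converted to grayscale, then heavily JPEG-compressed with obvious blocking artifacts.

All color is removed — every shape is now a shade of grey. Blocky 8×8 compression artifacts appear around shape edges and the flat background shows ringing — characteristic JPEG degradation.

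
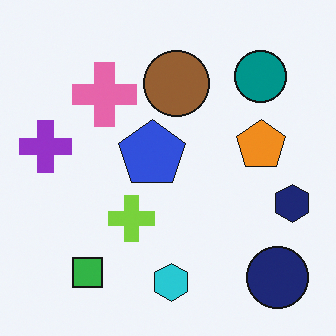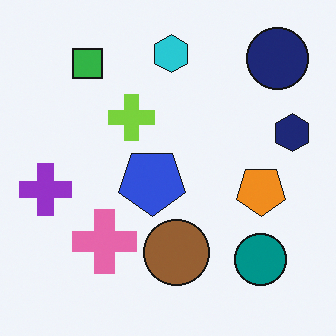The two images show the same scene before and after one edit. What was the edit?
The transformation is: flipped vertically (top ↔ bottom).

The cyan hexagon is in the bottom of the first image and the top of the second — shapes on opposite sides of the horizontal midline have swapped in a mirror flip.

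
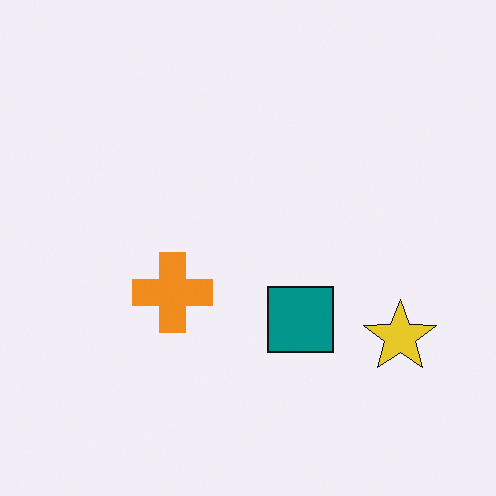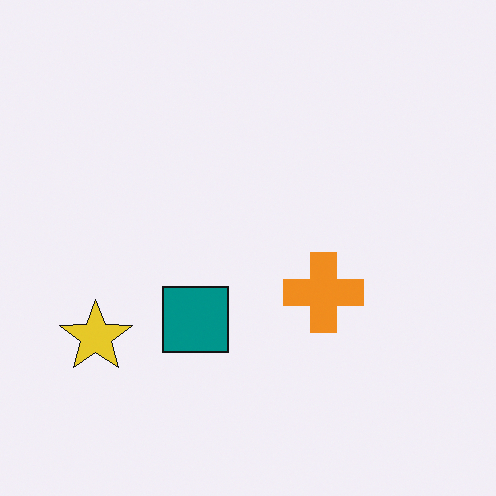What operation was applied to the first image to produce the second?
Flipped horizontally (left ↔ right).

The yellow star is in the bottom-right of the first image and the bottom-left of the second — shapes on opposite sides of the vertical midline have swapped in a mirror flip.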